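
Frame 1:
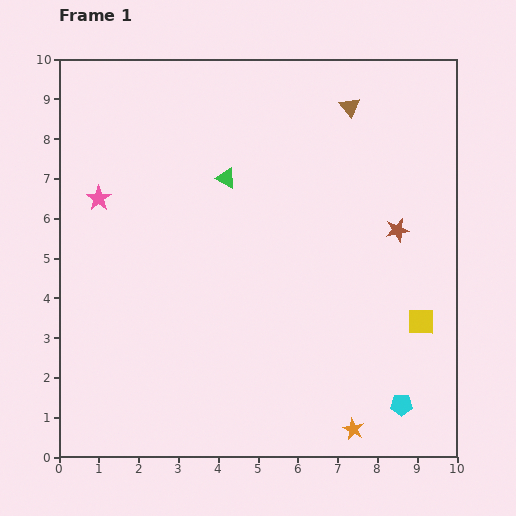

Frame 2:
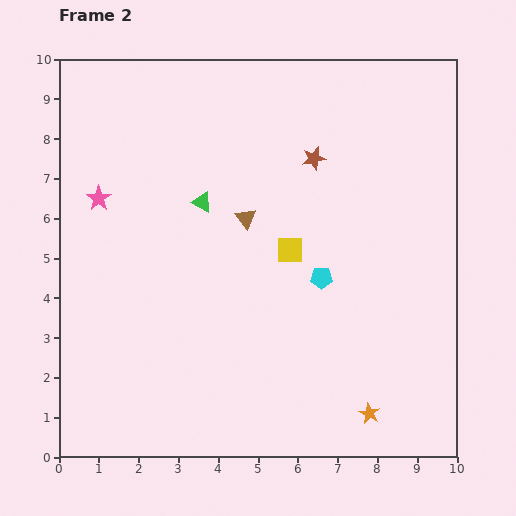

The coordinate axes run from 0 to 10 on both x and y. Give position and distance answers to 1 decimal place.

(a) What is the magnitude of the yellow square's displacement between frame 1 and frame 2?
3.8

The yellow square moved from (9.1, 3.4) to (5.8, 5.2), a distance of √(3.3² + 1.8²) ≈ 3.8.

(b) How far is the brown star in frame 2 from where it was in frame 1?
2.8

The brown star moved from (8.5, 5.7) to (6.4, 7.5), a distance of √(2.1² + 1.8²) ≈ 2.8.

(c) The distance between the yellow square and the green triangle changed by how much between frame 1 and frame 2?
-3.6

Distance in frame 1: 6.1. Distance in frame 2: 2.5.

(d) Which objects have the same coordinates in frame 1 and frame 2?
the pink star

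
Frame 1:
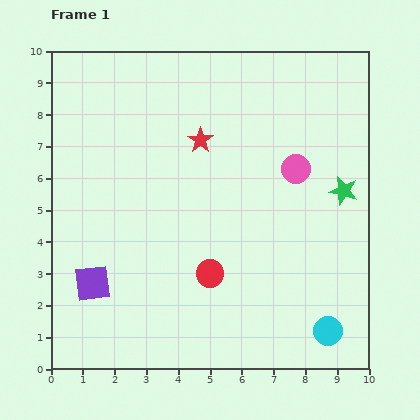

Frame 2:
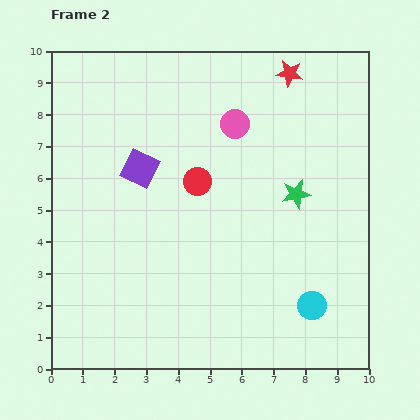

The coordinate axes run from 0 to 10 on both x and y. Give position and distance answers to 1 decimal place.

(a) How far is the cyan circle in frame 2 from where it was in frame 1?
0.9

The cyan circle moved from (8.7, 1.2) to (8.2, 2.0), a distance of √(0.5² + 0.8²) ≈ 0.9.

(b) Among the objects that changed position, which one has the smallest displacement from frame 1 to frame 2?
the cyan circle

(moved 0.9)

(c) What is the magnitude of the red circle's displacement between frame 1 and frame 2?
2.9

The red circle moved from (5.0, 3.0) to (4.6, 5.9), a distance of √(0.4² + 2.9²) ≈ 2.9.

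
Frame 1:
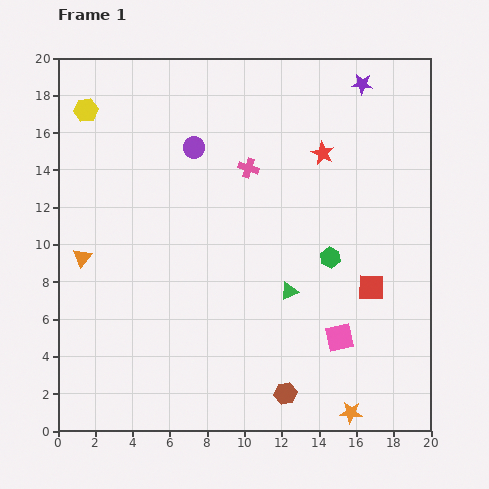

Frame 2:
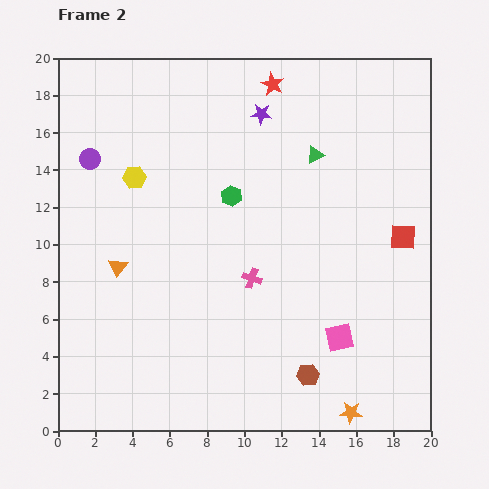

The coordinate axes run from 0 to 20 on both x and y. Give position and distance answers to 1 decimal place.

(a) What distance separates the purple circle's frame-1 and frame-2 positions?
5.6

The purple circle moved from (7.3, 15.2) to (1.7, 14.6), a distance of √(5.6² + 0.6²) ≈ 5.6.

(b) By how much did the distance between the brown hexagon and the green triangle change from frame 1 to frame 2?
+6.3

Distance in frame 1: 5.5. Distance in frame 2: 11.8.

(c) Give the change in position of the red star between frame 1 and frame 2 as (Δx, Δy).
(-2.7, 3.7)

The red star was at (14.2, 14.9) in frame 1 and (11.5, 18.6) in frame 2.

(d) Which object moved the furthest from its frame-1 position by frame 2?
the green triangle

(moved 7.4; next 6.2)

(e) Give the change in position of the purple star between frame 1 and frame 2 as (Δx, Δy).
(-5.4, -1.6)

The purple star was at (16.3, 18.6) in frame 1 and (10.9, 17.0) in frame 2.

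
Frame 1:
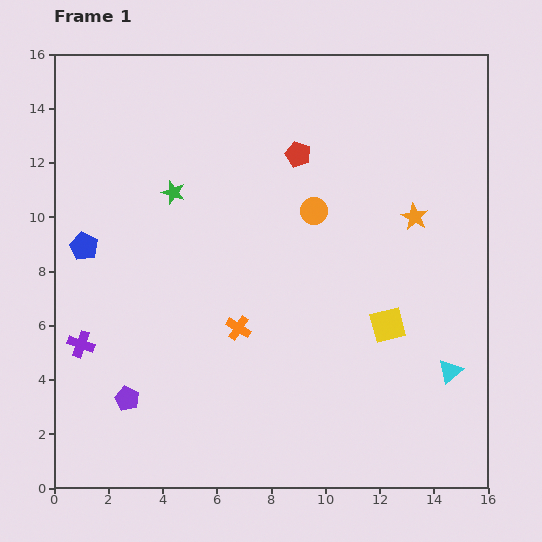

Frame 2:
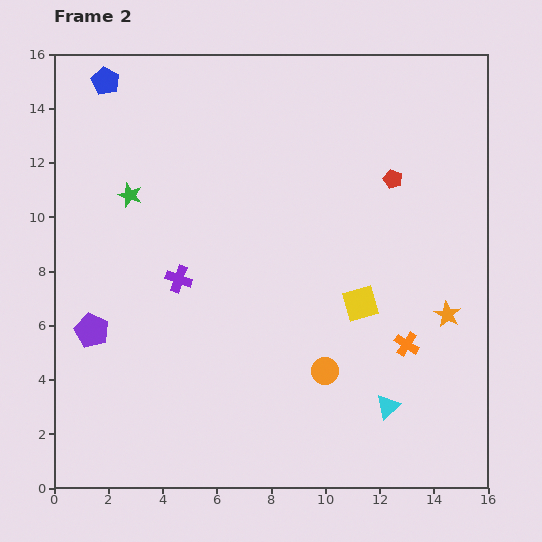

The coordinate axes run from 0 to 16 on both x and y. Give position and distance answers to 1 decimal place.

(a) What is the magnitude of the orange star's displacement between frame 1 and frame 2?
3.8

The orange star moved from (13.3, 10.0) to (14.5, 6.4), a distance of √(1.2² + 3.6²) ≈ 3.8.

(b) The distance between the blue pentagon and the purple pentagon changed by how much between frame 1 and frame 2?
+3.4

Distance in frame 1: 5.8. Distance in frame 2: 9.2.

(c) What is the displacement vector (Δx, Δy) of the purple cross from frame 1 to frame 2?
(3.6, 2.4)

The purple cross was at (1.0, 5.3) in frame 1 and (4.6, 7.7) in frame 2.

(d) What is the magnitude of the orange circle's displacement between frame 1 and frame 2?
5.9

The orange circle moved from (9.6, 10.2) to (10.0, 4.3), a distance of √(0.4² + 5.9²) ≈ 5.9.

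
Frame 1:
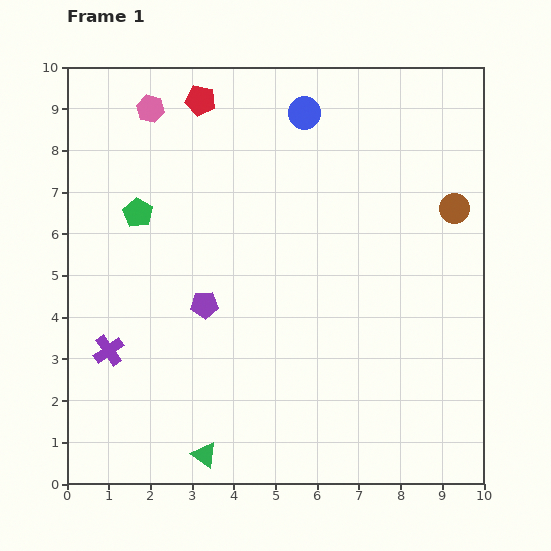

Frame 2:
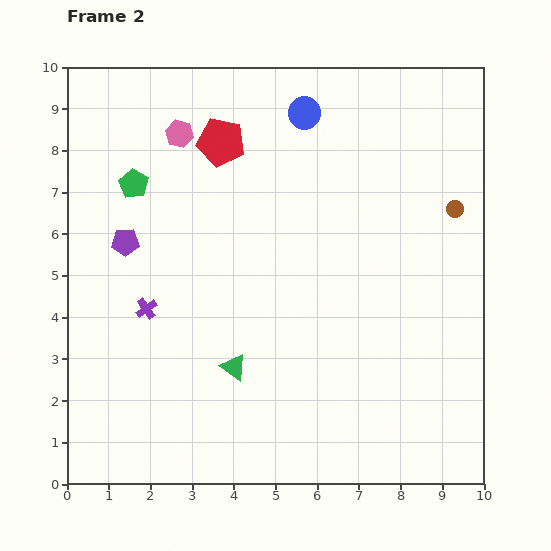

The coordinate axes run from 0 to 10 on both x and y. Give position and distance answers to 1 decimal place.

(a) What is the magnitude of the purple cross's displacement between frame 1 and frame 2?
1.3

The purple cross moved from (1.0, 3.2) to (1.9, 4.2), a distance of √(0.9² + 1.0²) ≈ 1.3.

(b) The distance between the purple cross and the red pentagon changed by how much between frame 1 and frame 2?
-2.0

Distance in frame 1: 6.4. Distance in frame 2: 4.4.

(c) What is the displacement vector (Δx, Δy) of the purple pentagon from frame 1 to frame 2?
(-1.9, 1.5)

The purple pentagon was at (3.3, 4.3) in frame 1 and (1.4, 5.8) in frame 2.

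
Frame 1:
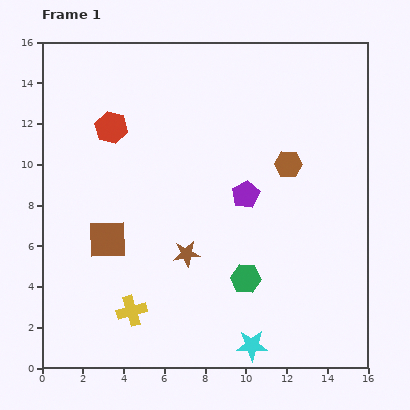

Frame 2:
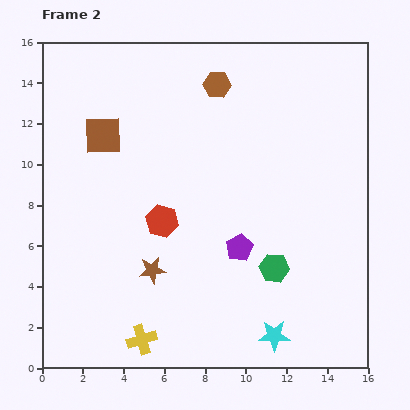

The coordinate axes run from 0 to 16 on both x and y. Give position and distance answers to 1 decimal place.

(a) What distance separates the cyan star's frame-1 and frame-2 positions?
1.2

The cyan star moved from (10.3, 1.1) to (11.4, 1.6), a distance of √(1.1² + 0.5²) ≈ 1.2.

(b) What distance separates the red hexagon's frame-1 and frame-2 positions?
5.2

The red hexagon moved from (3.4, 11.8) to (5.9, 7.2), a distance of √(2.5² + 4.6²) ≈ 5.2.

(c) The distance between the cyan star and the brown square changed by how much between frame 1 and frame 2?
+4.1

Distance in frame 1: 8.8. Distance in frame 2: 12.9.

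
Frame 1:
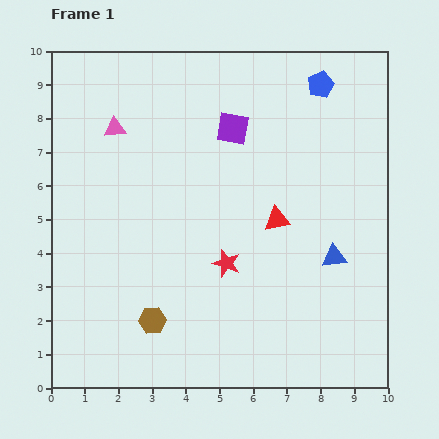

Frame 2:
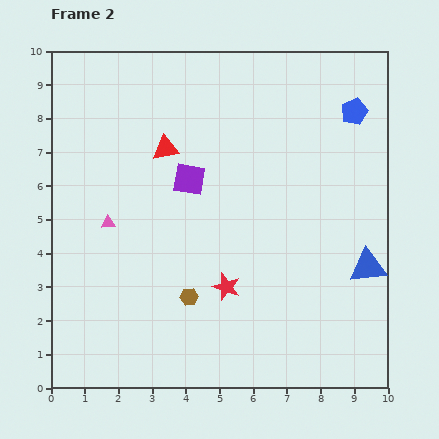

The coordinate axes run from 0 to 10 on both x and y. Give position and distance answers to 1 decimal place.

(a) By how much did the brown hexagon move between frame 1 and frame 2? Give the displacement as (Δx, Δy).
(1.1, 0.7)

The brown hexagon was at (3.0, 2.0) in frame 1 and (4.1, 2.7) in frame 2.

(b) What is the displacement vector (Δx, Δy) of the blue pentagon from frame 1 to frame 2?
(1.0, -0.8)

The blue pentagon was at (8.0, 9.0) in frame 1 and (9.0, 8.2) in frame 2.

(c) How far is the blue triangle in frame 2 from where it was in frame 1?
1.0

The blue triangle moved from (8.4, 3.9) to (9.4, 3.6), a distance of √(1.0² + 0.3²) ≈ 1.0.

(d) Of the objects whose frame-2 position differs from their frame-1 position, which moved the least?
the red star

(moved 0.7)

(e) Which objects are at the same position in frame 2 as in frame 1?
none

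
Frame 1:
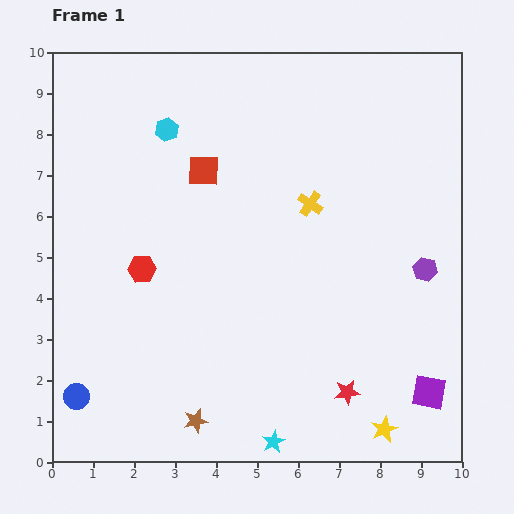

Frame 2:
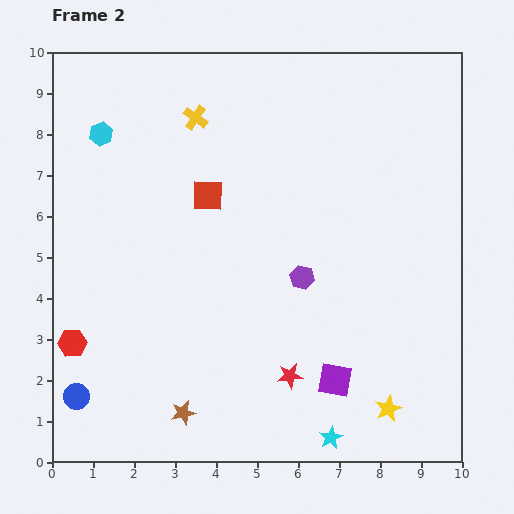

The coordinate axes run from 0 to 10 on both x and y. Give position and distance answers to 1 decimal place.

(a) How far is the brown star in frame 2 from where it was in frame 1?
0.4

The brown star moved from (3.5, 1.0) to (3.2, 1.2), a distance of √(0.3² + 0.2²) ≈ 0.4.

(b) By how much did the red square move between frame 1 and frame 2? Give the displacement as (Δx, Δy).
(0.1, -0.6)

The red square was at (3.7, 7.1) in frame 1 and (3.8, 6.5) in frame 2.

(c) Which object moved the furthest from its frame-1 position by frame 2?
the yellow cross

(moved 3.5; next 3.0)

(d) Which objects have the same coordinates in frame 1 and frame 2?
the blue circle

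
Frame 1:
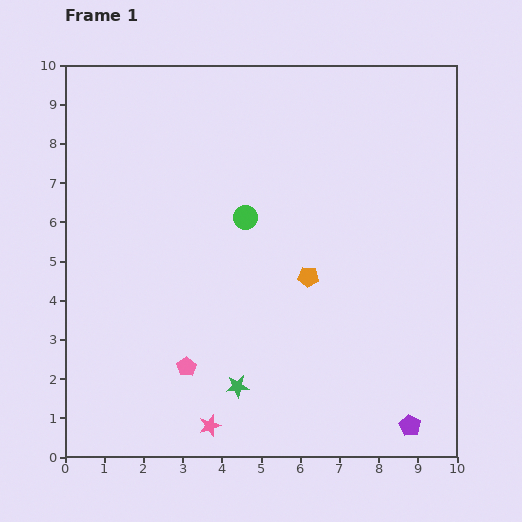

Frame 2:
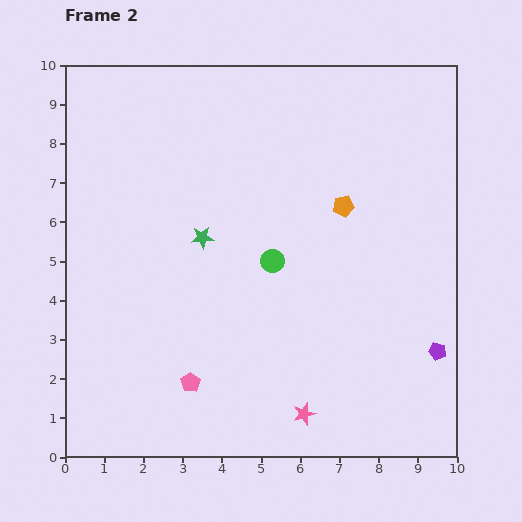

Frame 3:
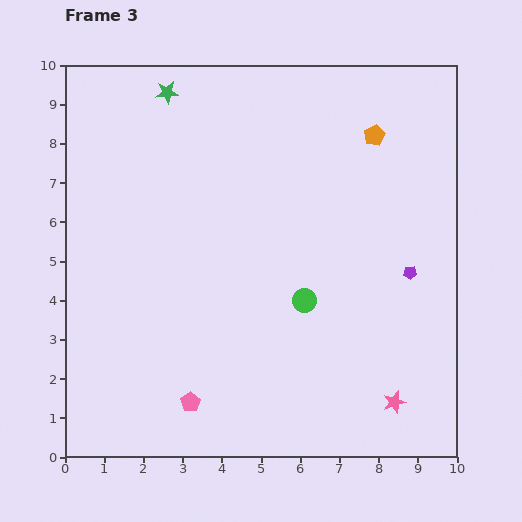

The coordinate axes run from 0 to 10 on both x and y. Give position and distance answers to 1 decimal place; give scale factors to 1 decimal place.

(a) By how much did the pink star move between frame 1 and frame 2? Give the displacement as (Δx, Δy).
(2.4, 0.3)

The pink star was at (3.7, 0.8) in frame 1 and (6.1, 1.1) in frame 2.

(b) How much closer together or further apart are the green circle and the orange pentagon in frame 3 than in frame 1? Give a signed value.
+2.4

Distance in frame 1: 2.2. Distance in frame 3: 4.6.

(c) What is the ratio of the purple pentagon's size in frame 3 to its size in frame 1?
0.6×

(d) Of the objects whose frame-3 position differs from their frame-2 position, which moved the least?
the pink pentagon

(moved 0.5)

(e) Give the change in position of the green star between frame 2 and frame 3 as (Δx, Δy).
(-0.9, 3.7)

The green star was at (3.5, 5.6) in frame 2 and (2.6, 9.3) in frame 3.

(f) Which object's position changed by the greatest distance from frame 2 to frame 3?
the green star

(moved 3.8; next 2.3)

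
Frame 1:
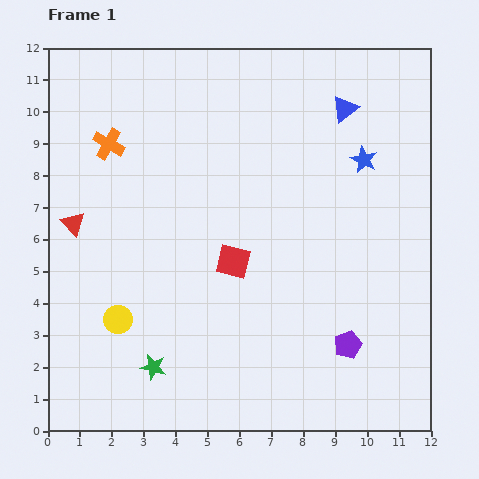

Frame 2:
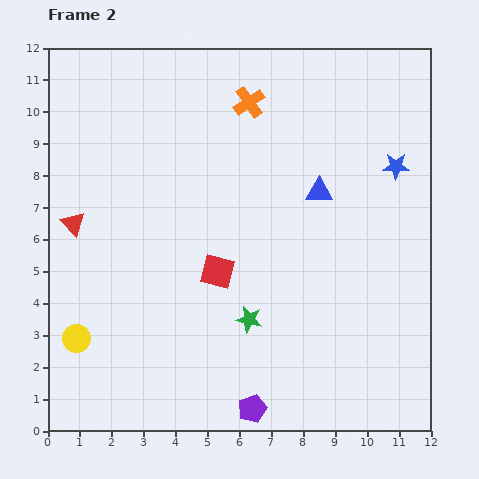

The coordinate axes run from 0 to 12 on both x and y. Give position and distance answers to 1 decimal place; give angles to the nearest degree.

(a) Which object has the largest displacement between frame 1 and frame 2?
the orange cross

(moved 4.6; next 3.6)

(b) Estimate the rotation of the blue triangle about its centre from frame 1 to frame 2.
40° clockwise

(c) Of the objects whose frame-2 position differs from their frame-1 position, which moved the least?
the red square

(moved 0.6)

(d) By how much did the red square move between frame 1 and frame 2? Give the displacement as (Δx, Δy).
(-0.5, -0.3)

The red square was at (5.8, 5.3) in frame 1 and (5.3, 5.0) in frame 2.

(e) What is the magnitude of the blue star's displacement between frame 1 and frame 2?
1.0

The blue star moved from (9.9, 8.5) to (10.9, 8.3), a distance of √(1.0² + 0.2²) ≈ 1.0.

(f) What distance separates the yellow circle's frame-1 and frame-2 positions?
1.4

The yellow circle moved from (2.2, 3.5) to (0.9, 2.9), a distance of √(1.3² + 0.6²) ≈ 1.4.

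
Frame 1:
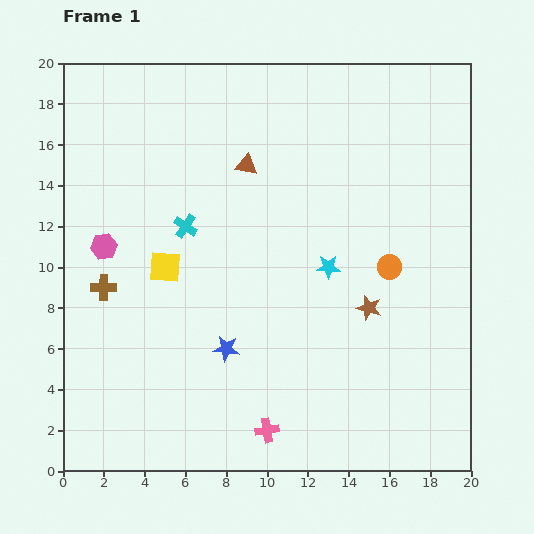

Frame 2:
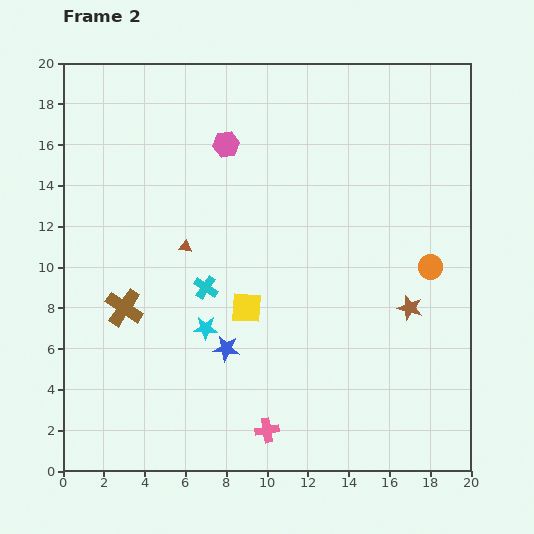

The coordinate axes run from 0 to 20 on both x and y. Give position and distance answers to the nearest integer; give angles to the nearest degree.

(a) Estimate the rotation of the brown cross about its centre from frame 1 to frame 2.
33° clockwise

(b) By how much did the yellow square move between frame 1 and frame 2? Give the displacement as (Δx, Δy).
(4, -2)

The yellow square was at (5, 10) in frame 1 and (9, 8) in frame 2.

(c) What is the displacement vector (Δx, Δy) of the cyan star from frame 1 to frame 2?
(-6, -3)

The cyan star was at (13, 10) in frame 1 and (7, 7) in frame 2.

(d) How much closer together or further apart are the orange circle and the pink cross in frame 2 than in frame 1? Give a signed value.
+1

Distance in frame 1: 10. Distance in frame 2: 11.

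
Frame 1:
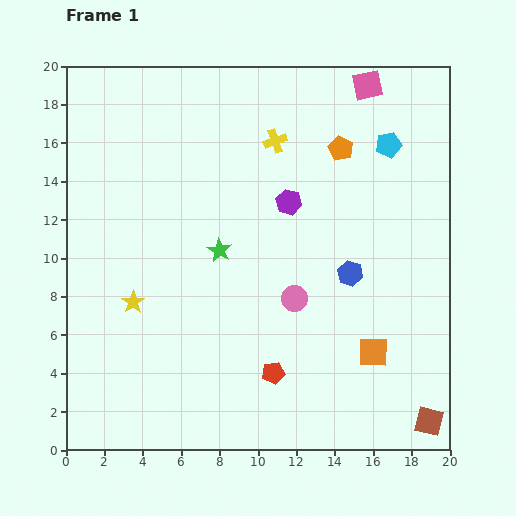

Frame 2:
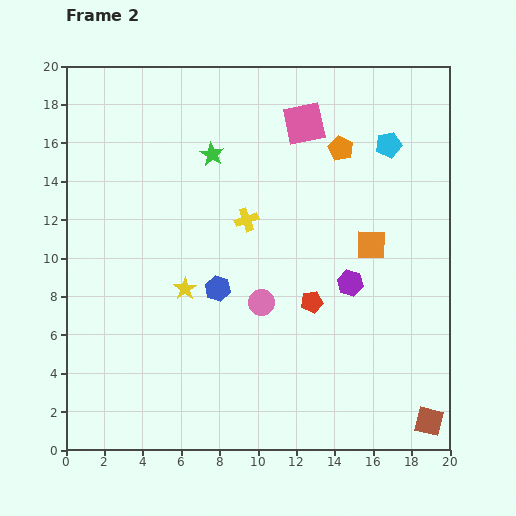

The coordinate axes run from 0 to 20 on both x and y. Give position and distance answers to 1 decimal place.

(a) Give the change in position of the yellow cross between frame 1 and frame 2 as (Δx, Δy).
(-1.5, -4.1)

The yellow cross was at (10.9, 16.1) in frame 1 and (9.4, 12.0) in frame 2.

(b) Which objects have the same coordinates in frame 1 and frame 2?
the cyan pentagon, the orange pentagon, the brown square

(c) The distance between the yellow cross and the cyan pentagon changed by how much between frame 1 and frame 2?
+2.5

Distance in frame 1: 5.9. Distance in frame 2: 8.4.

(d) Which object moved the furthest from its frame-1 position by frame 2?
the blue hexagon

(moved 6.9; next 5.6)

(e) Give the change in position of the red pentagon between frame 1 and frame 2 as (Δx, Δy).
(2.0, 3.7)

The red pentagon was at (10.8, 4.0) in frame 1 and (12.8, 7.7) in frame 2.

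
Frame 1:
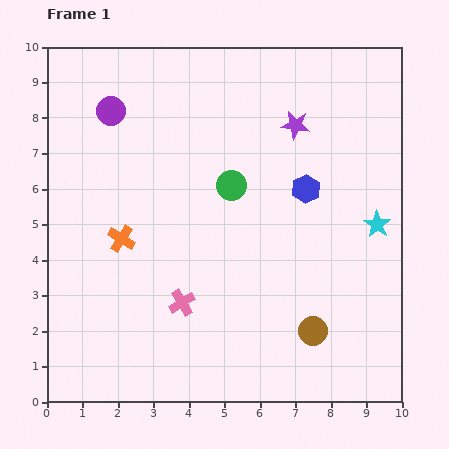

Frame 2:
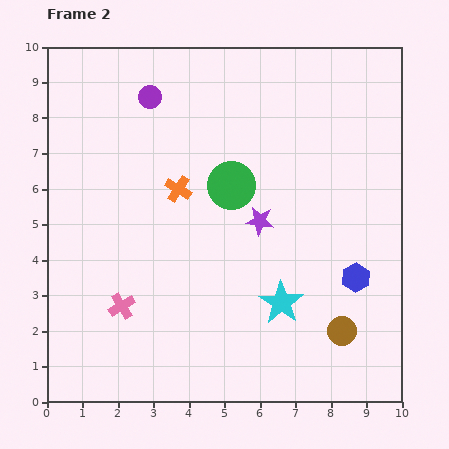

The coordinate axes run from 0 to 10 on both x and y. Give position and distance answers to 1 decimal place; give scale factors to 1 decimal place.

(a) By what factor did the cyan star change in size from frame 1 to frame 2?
1.6×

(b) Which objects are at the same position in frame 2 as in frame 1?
the green circle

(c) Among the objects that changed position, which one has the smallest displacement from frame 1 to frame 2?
the brown circle

(moved 0.8)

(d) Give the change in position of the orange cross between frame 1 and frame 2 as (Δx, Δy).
(1.6, 1.4)

The orange cross was at (2.1, 4.6) in frame 1 and (3.7, 6.0) in frame 2.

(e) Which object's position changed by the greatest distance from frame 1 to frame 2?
the cyan star

(moved 3.5; next 2.9)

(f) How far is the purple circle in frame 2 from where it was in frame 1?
1.2

The purple circle moved from (1.8, 8.2) to (2.9, 8.6), a distance of √(1.1² + 0.4²) ≈ 1.2.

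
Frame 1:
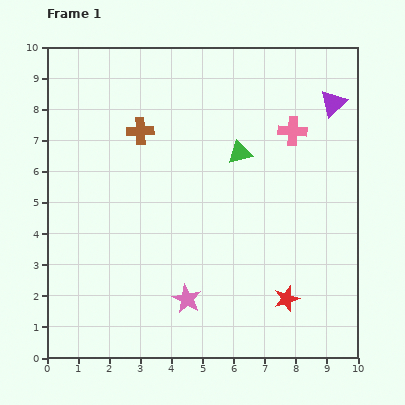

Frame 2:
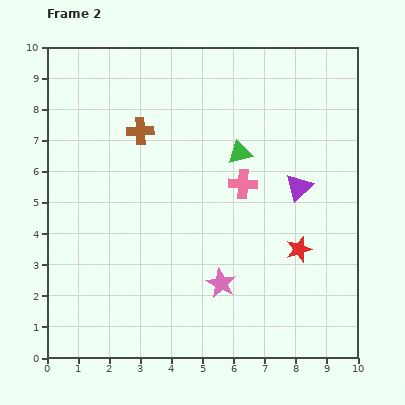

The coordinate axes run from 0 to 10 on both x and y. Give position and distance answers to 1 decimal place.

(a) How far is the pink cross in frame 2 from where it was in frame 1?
2.3

The pink cross moved from (7.9, 7.3) to (6.3, 5.6), a distance of √(1.6² + 1.7²) ≈ 2.3.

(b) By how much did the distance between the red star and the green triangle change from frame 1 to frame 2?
-1.3

Distance in frame 1: 4.9. Distance in frame 2: 3.6.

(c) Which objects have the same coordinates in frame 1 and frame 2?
the brown cross, the green triangle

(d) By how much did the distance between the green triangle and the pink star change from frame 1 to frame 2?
-0.8

Distance in frame 1: 5.0. Distance in frame 2: 4.2.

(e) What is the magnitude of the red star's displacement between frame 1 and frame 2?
1.6

The red star moved from (7.7, 1.9) to (8.1, 3.5), a distance of √(0.4² + 1.6²) ≈ 1.6.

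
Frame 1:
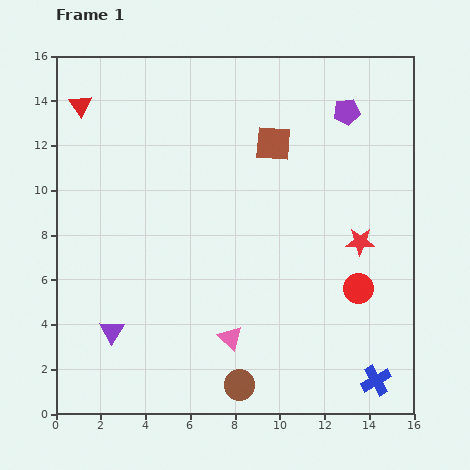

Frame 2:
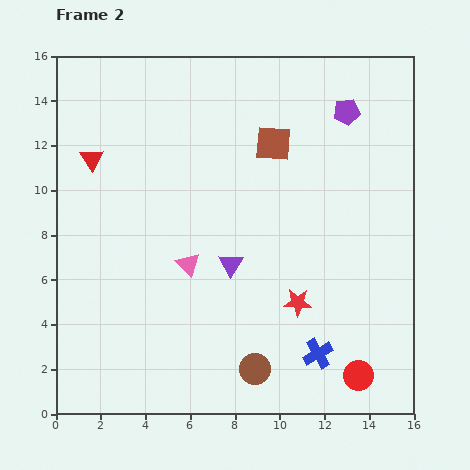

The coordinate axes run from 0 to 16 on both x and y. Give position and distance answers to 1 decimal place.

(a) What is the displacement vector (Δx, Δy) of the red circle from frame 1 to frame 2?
(0.0, -3.9)

The red circle was at (13.5, 5.6) in frame 1 and (13.5, 1.7) in frame 2.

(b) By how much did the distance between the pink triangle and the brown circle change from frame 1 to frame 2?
+3.5

Distance in frame 1: 2.1. Distance in frame 2: 5.6.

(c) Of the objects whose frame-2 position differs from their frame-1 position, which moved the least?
the brown circle

(moved 1.0)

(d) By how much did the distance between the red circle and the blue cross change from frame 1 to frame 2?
-2.1

Distance in frame 1: 4.2. Distance in frame 2: 2.1.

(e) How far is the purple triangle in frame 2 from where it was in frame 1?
6.1

The purple triangle moved from (2.5, 3.7) to (7.8, 6.7), a distance of √(5.3² + 3.0²) ≈ 6.1.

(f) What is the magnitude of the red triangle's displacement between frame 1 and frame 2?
2.5

The red triangle moved from (1.1, 13.8) to (1.6, 11.4), a distance of √(0.5² + 2.4²) ≈ 2.5.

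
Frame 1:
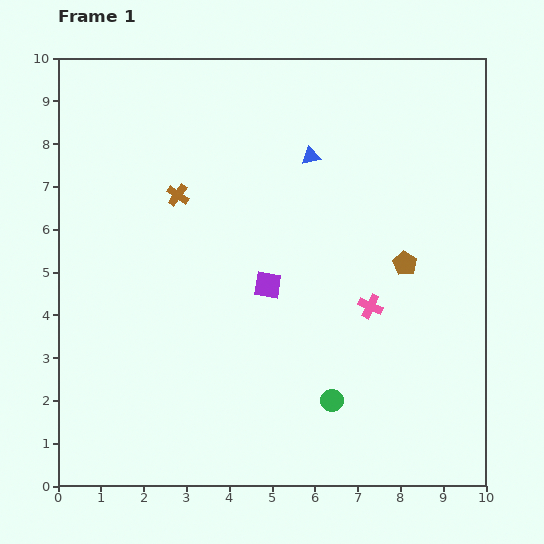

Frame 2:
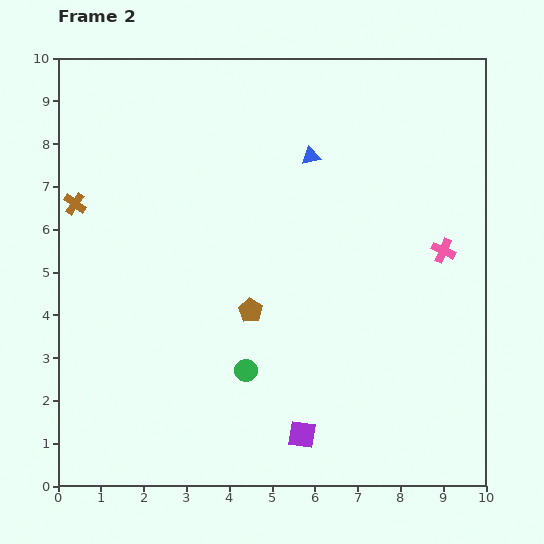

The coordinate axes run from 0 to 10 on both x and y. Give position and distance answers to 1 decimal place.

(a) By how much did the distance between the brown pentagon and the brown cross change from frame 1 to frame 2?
-0.7

Distance in frame 1: 5.5. Distance in frame 2: 4.8.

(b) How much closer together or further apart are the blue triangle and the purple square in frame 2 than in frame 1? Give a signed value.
+3.3

Distance in frame 1: 3.2. Distance in frame 2: 6.5.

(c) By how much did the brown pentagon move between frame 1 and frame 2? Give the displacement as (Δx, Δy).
(-3.6, -1.1)

The brown pentagon was at (8.1, 5.2) in frame 1 and (4.5, 4.1) in frame 2.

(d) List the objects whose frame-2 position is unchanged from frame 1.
the blue triangle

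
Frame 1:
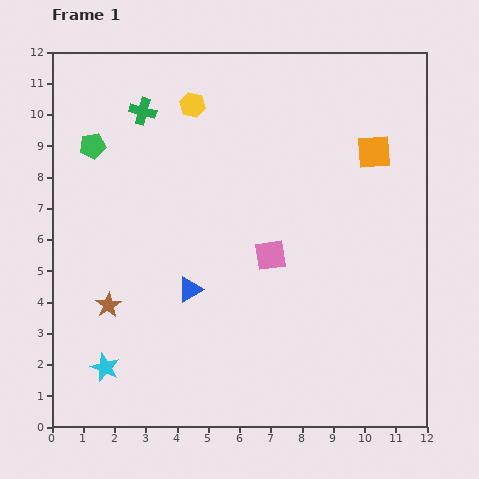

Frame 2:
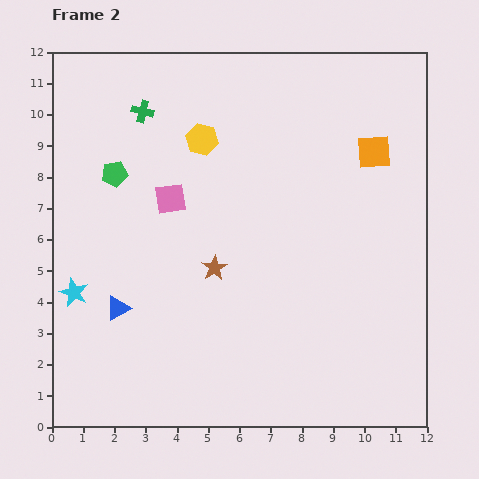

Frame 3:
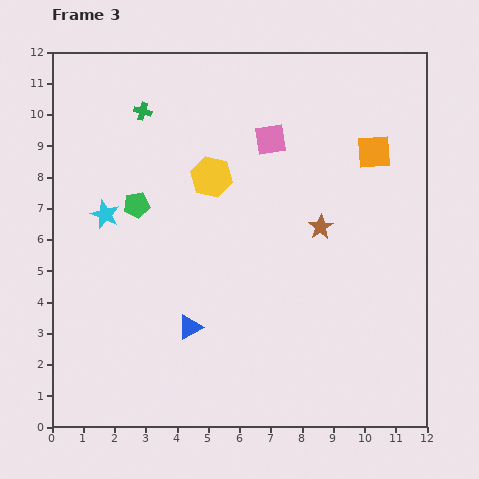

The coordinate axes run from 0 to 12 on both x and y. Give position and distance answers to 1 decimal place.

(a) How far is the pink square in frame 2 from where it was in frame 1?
3.7

The pink square moved from (7.0, 5.5) to (3.8, 7.3), a distance of √(3.2² + 1.8²) ≈ 3.7.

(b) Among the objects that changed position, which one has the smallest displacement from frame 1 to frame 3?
the blue triangle

(moved 1.2)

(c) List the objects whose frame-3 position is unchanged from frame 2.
the green cross, the orange square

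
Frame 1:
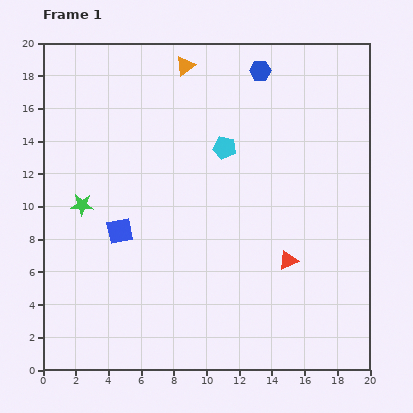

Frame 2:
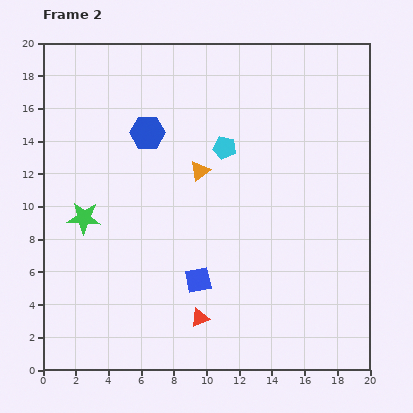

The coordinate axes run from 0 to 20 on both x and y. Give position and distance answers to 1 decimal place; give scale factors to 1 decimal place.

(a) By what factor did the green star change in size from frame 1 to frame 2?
1.5×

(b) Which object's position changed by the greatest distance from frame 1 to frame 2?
the blue hexagon

(moved 7.9; next 6.5)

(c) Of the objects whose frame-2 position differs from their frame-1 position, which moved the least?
the green star

(moved 0.8)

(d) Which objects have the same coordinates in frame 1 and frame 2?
the cyan pentagon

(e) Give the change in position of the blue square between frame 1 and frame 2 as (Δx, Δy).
(4.8, -3.0)

The blue square was at (4.7, 8.5) in frame 1 and (9.5, 5.5) in frame 2.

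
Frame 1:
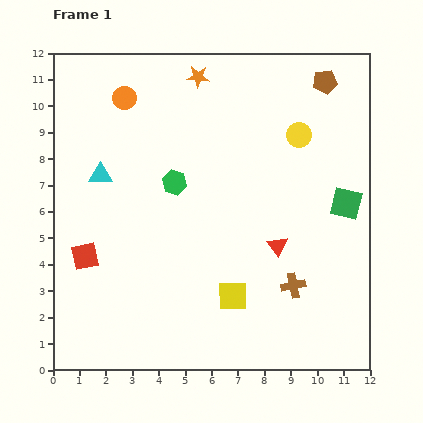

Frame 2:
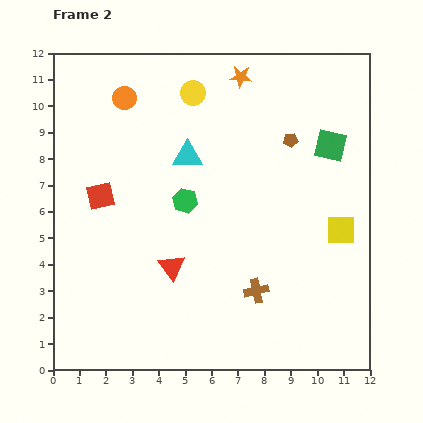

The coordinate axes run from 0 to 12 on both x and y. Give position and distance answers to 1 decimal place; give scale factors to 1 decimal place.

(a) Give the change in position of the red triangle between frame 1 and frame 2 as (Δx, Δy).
(-4.0, -0.8)

The red triangle was at (8.5, 4.7) in frame 1 and (4.5, 3.9) in frame 2.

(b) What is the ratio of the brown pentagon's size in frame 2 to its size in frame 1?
0.6×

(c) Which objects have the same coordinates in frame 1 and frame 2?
the orange circle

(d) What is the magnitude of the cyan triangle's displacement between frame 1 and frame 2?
3.4

The cyan triangle moved from (1.8, 7.4) to (5.1, 8.1), a distance of √(3.3² + 0.7²) ≈ 3.4.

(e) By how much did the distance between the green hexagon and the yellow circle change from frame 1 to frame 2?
-0.9

Distance in frame 1: 5.0. Distance in frame 2: 4.1.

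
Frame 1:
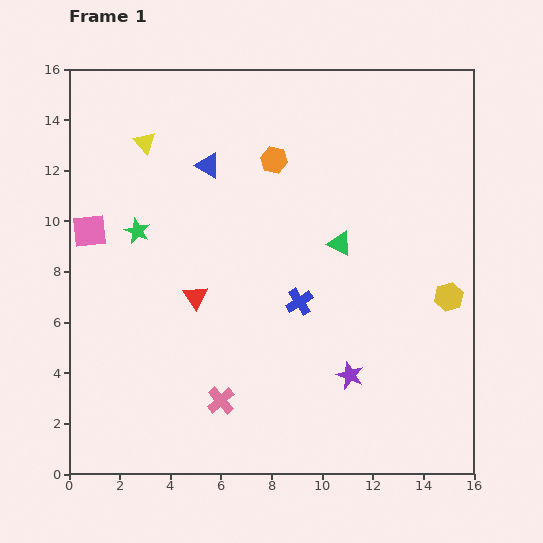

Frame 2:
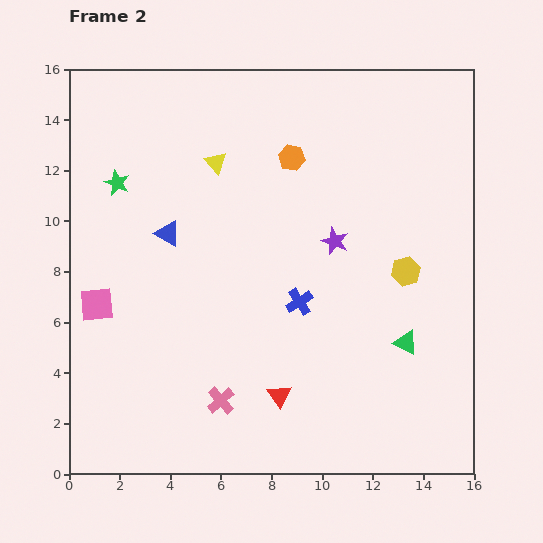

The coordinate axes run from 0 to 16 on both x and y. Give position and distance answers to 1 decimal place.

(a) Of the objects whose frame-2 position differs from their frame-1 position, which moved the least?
the orange hexagon

(moved 0.7)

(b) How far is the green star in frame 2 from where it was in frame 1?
2.1

The green star moved from (2.7, 9.6) to (1.9, 11.5), a distance of √(0.8² + 1.9²) ≈ 2.1.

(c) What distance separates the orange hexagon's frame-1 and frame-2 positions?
0.7

The orange hexagon moved from (8.1, 12.4) to (8.8, 12.5), a distance of √(0.7² + 0.1²) ≈ 0.7.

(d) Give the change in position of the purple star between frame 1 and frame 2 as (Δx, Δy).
(-0.6, 5.3)

The purple star was at (11.1, 3.9) in frame 1 and (10.5, 9.2) in frame 2.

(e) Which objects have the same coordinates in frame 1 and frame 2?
the pink cross, the blue cross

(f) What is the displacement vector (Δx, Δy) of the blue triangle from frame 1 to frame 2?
(-1.6, -2.7)

The blue triangle was at (5.5, 12.2) in frame 1 and (3.9, 9.5) in frame 2.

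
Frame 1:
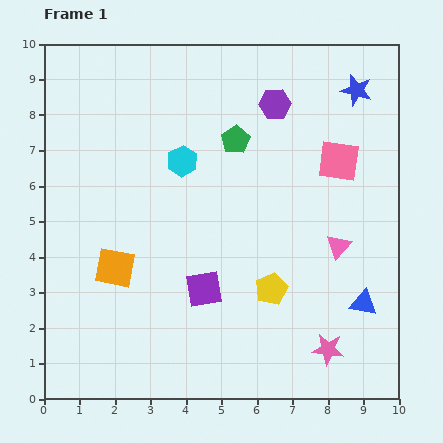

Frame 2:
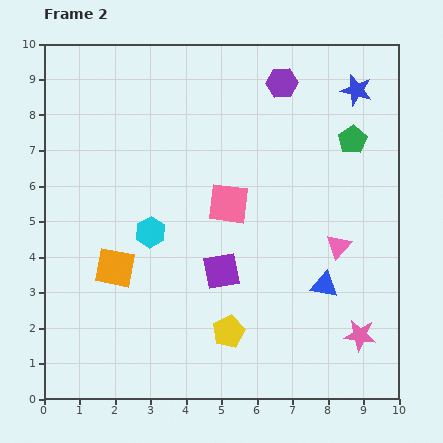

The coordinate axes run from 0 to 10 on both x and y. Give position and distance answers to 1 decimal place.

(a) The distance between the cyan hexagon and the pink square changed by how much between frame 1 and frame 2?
-2.1

Distance in frame 1: 4.4. Distance in frame 2: 2.3.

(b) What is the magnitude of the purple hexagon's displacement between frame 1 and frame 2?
0.6

The purple hexagon moved from (6.5, 8.3) to (6.7, 8.9), a distance of √(0.2² + 0.6²) ≈ 0.6.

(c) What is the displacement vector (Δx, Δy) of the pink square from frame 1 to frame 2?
(-3.1, -1.2)

The pink square was at (8.3, 6.7) in frame 1 and (5.2, 5.5) in frame 2.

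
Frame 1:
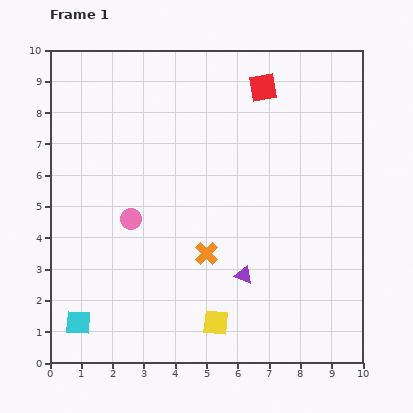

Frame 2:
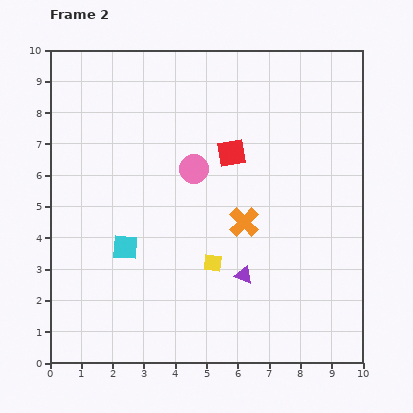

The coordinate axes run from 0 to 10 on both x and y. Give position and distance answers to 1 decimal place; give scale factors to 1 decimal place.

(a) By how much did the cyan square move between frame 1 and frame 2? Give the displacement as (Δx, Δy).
(1.5, 2.4)

The cyan square was at (0.9, 1.3) in frame 1 and (2.4, 3.7) in frame 2.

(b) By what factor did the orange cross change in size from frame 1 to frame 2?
1.3×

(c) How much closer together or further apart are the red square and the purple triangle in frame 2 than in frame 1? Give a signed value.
-2.1

Distance in frame 1: 6.0. Distance in frame 2: 3.9.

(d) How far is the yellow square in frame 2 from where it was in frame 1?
1.9

The yellow square moved from (5.3, 1.3) to (5.2, 3.2), a distance of √(0.1² + 1.9²) ≈ 1.9.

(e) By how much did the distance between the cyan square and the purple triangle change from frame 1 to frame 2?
-1.6

Distance in frame 1: 5.5. Distance in frame 2: 3.9.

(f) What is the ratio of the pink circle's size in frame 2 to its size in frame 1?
1.4×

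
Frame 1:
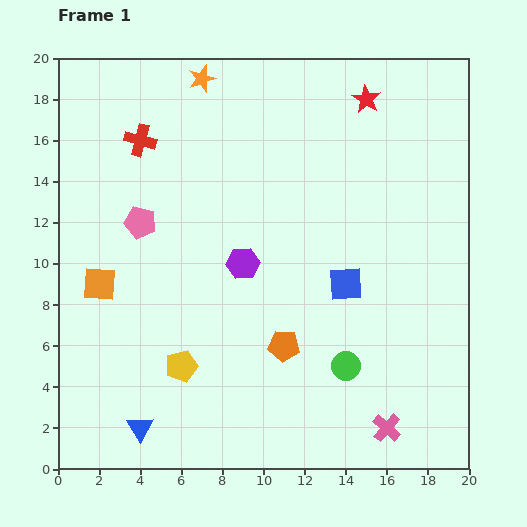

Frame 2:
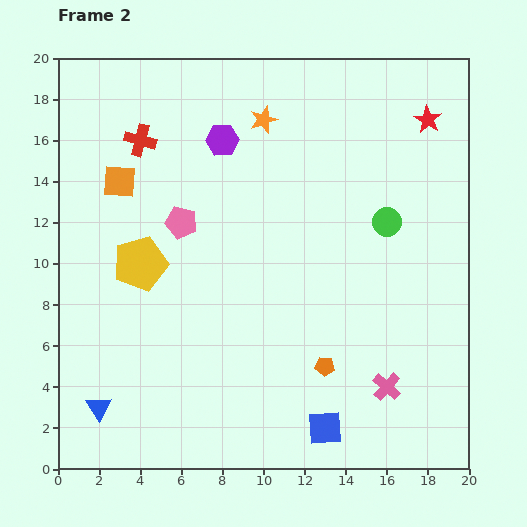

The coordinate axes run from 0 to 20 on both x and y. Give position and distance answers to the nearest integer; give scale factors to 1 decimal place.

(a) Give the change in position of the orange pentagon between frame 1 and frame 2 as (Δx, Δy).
(2, -1)

The orange pentagon was at (11, 6) in frame 1 and (13, 5) in frame 2.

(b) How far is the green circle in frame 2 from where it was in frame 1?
7

The green circle moved from (14, 5) to (16, 12), a distance of √(2² + 7²) ≈ 7.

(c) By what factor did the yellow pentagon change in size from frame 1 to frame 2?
1.7×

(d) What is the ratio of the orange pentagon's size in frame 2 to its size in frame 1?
0.6×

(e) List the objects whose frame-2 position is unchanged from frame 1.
the red cross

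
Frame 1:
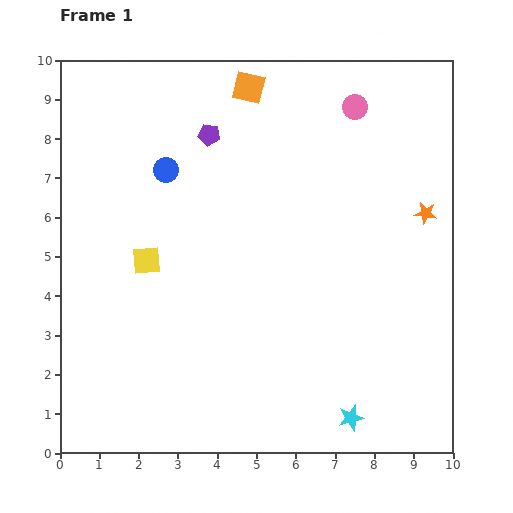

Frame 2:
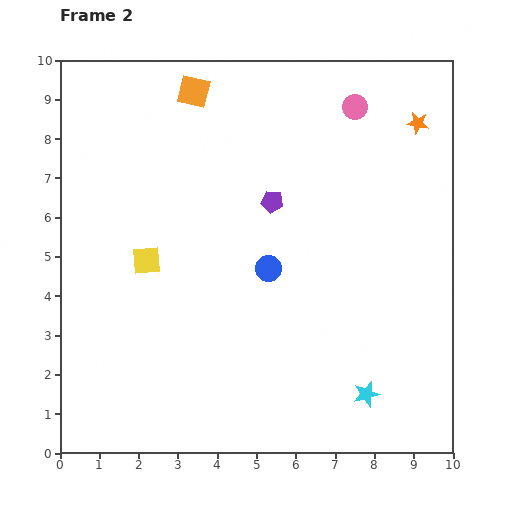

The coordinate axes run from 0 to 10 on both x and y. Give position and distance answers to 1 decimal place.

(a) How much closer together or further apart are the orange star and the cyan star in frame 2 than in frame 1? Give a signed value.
+1.5

Distance in frame 1: 5.5. Distance in frame 2: 7.0.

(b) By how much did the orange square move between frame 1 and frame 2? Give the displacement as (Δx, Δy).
(-1.4, -0.1)

The orange square was at (4.8, 9.3) in frame 1 and (3.4, 9.2) in frame 2.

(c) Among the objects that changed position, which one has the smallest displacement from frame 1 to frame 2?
the cyan star

(moved 0.7)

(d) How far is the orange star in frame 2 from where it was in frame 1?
2.3

The orange star moved from (9.3, 6.1) to (9.1, 8.4), a distance of √(0.2² + 2.3²) ≈ 2.3.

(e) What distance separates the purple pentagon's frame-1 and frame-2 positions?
2.3

The purple pentagon moved from (3.8, 8.1) to (5.4, 6.4), a distance of √(1.6² + 1.7²) ≈ 2.3.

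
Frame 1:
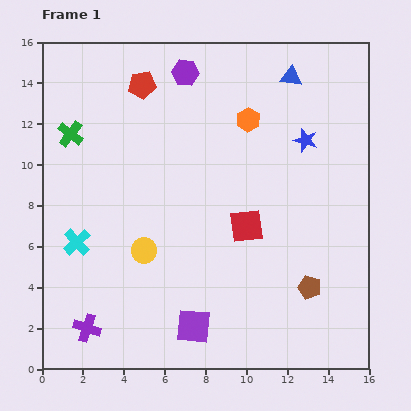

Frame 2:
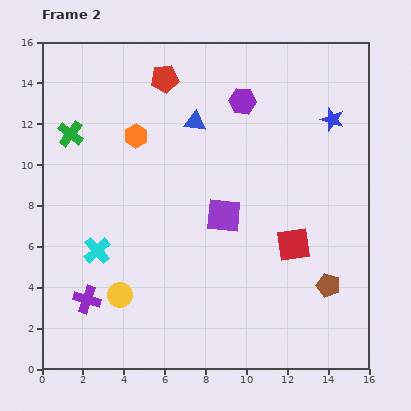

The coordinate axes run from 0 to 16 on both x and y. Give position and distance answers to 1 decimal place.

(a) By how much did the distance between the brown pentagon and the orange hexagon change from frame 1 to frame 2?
+3.2

Distance in frame 1: 8.7. Distance in frame 2: 11.9.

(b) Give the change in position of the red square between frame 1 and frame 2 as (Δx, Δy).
(2.3, -0.9)

The red square was at (10.0, 7.0) in frame 1 and (12.3, 6.1) in frame 2.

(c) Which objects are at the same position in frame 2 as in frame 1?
the green cross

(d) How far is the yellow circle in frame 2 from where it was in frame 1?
2.5

The yellow circle moved from (5.0, 5.8) to (3.8, 3.6), a distance of √(1.2² + 2.2²) ≈ 2.5.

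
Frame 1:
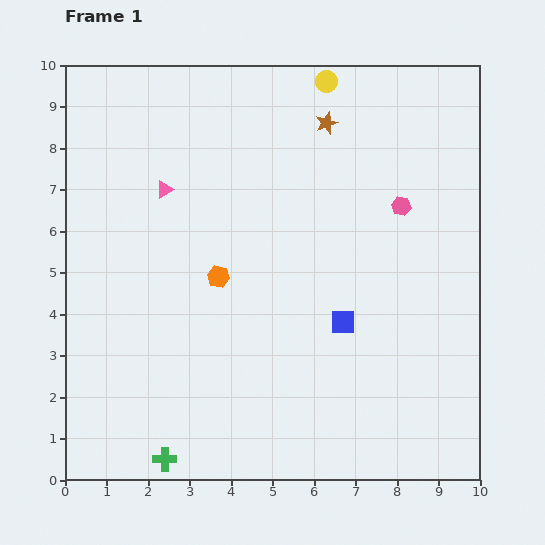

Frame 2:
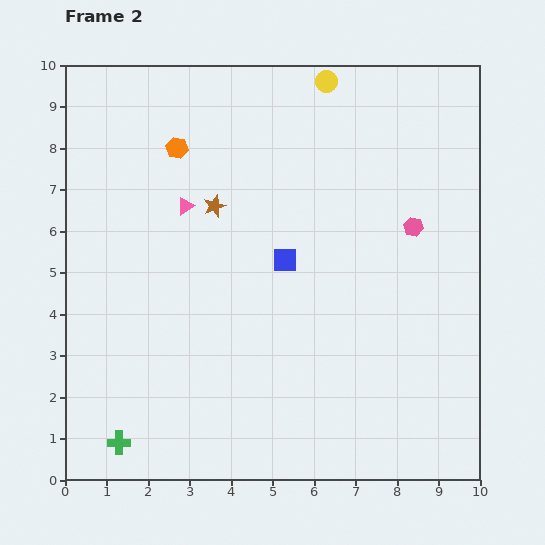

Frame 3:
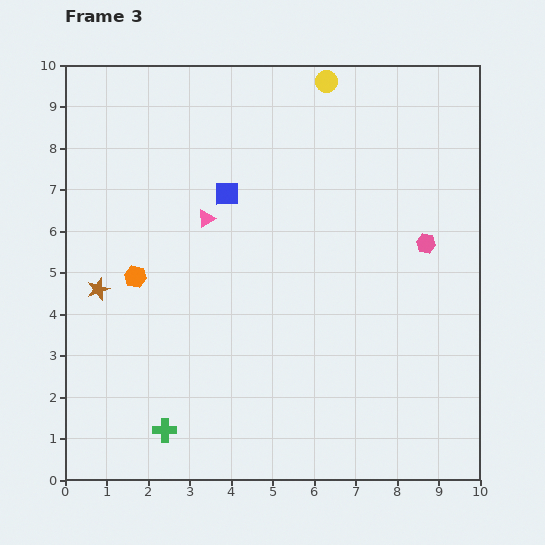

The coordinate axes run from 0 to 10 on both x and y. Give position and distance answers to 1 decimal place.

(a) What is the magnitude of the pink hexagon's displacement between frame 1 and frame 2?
0.6

The pink hexagon moved from (8.1, 6.6) to (8.4, 6.1), a distance of √(0.3² + 0.5²) ≈ 0.6.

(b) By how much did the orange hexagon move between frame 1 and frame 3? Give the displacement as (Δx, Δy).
(-2.0, 0.0)

The orange hexagon was at (3.7, 4.9) in frame 1 and (1.7, 4.9) in frame 3.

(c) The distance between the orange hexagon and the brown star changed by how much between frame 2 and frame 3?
-0.8

Distance in frame 2: 1.7. Distance in frame 3: 0.9.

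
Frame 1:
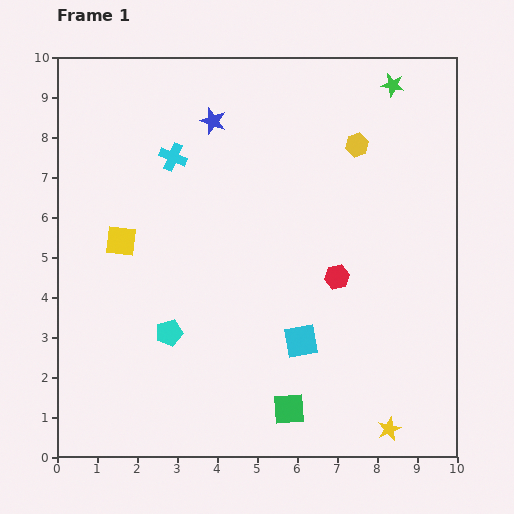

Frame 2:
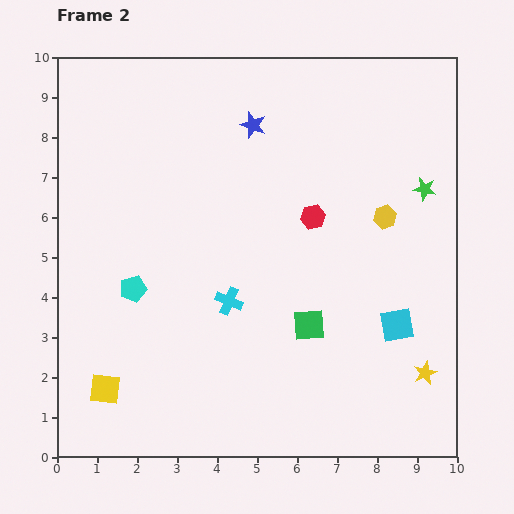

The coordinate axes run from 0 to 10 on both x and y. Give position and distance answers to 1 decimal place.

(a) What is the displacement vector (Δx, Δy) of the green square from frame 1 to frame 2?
(0.5, 2.1)

The green square was at (5.8, 1.2) in frame 1 and (6.3, 3.3) in frame 2.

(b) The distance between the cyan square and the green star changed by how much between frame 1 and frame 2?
-3.3

Distance in frame 1: 6.8. Distance in frame 2: 3.5.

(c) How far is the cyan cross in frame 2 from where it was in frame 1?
3.9

The cyan cross moved from (2.9, 7.5) to (4.3, 3.9), a distance of √(1.4² + 3.6²) ≈ 3.9.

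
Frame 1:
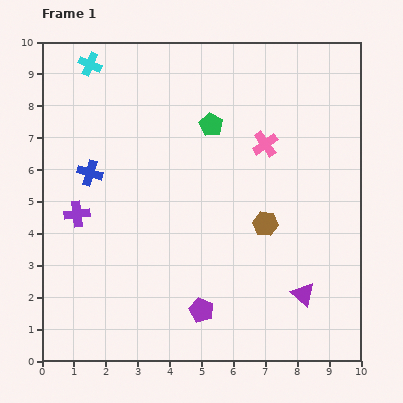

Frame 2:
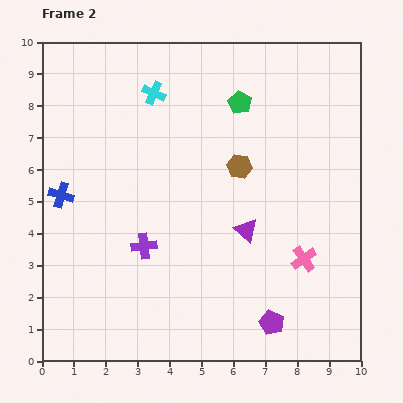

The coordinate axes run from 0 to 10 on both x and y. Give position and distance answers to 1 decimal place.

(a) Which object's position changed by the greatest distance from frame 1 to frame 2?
the pink cross

(moved 3.8; next 2.7)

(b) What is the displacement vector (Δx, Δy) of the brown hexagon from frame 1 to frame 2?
(-0.8, 1.8)

The brown hexagon was at (7.0, 4.3) in frame 1 and (6.2, 6.1) in frame 2.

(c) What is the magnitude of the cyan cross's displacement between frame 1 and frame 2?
2.2

The cyan cross moved from (1.5, 9.3) to (3.5, 8.4), a distance of √(2.0² + 0.9²) ≈ 2.2.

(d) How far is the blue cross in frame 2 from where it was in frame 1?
1.1

The blue cross moved from (1.5, 5.9) to (0.6, 5.2), a distance of √(0.9² + 0.7²) ≈ 1.1.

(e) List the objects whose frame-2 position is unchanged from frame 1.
none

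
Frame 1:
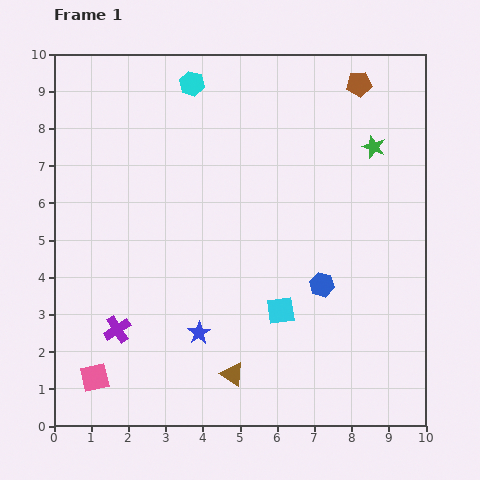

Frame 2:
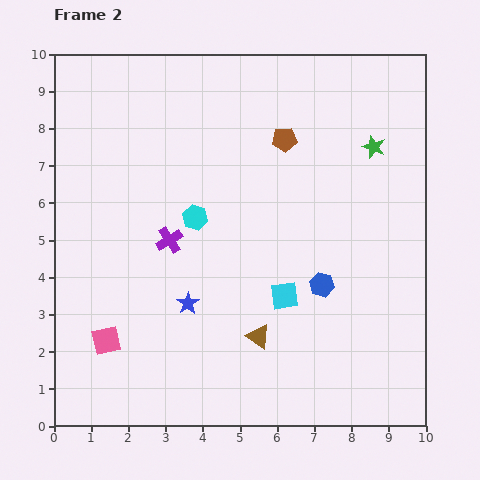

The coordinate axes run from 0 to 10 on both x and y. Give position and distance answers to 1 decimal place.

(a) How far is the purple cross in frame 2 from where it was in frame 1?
2.8

The purple cross moved from (1.7, 2.6) to (3.1, 5.0), a distance of √(1.4² + 2.4²) ≈ 2.8.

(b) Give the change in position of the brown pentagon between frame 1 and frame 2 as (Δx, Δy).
(-2.0, -1.5)

The brown pentagon was at (8.2, 9.2) in frame 1 and (6.2, 7.7) in frame 2.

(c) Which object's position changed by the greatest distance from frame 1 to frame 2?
the cyan hexagon

(moved 3.6; next 2.8)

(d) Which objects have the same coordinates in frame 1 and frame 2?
the blue hexagon, the green star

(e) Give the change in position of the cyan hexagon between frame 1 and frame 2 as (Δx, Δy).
(0.1, -3.6)

The cyan hexagon was at (3.7, 9.2) in frame 1 and (3.8, 5.6) in frame 2.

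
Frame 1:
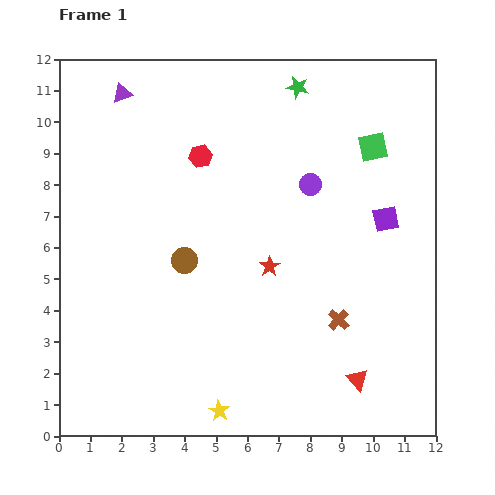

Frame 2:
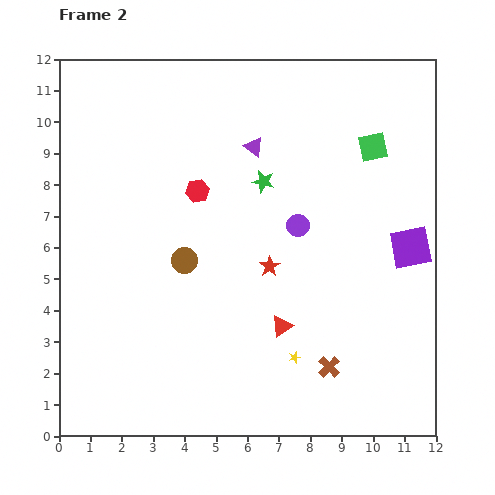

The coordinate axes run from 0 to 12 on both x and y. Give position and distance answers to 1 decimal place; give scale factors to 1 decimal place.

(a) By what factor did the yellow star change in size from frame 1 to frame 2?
0.6×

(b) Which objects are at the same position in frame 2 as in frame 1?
the green square, the brown circle, the red star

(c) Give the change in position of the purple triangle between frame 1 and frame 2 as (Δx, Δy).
(4.2, -1.7)

The purple triangle was at (2.0, 10.9) in frame 1 and (6.2, 9.2) in frame 2.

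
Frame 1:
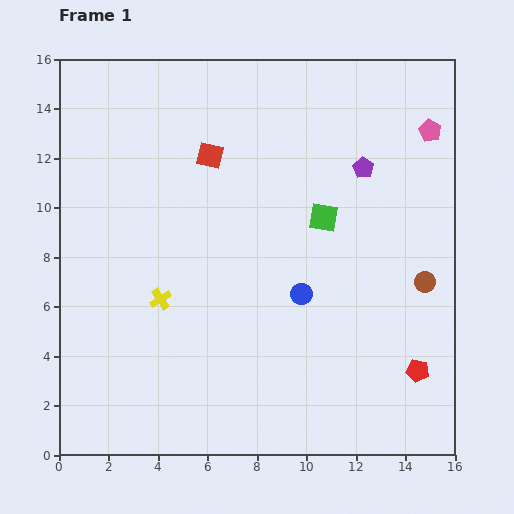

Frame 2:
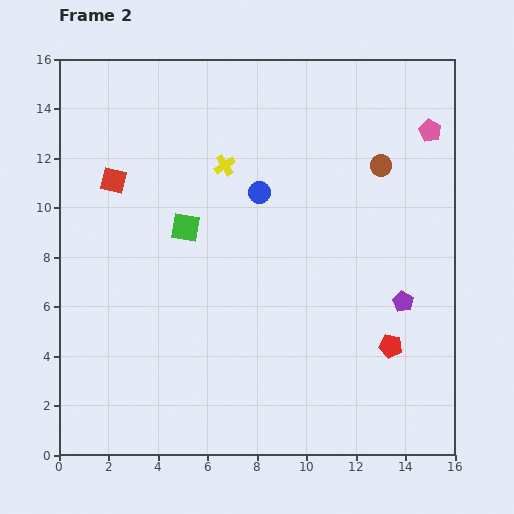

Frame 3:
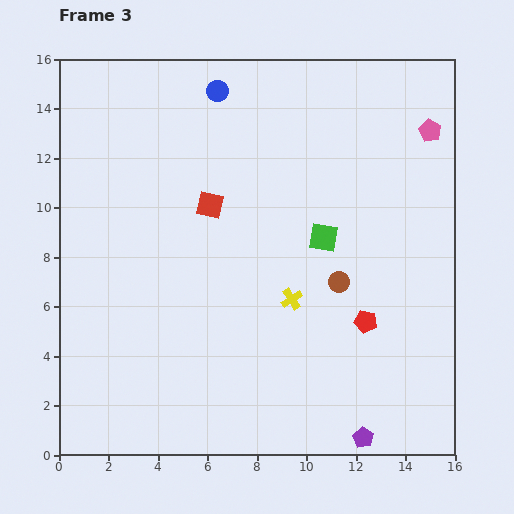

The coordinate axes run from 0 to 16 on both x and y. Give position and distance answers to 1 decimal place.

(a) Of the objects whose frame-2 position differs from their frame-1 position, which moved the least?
the red pentagon

(moved 1.5)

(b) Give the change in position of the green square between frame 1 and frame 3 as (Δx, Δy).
(0.0, -0.8)

The green square was at (10.7, 9.6) in frame 1 and (10.7, 8.8) in frame 3.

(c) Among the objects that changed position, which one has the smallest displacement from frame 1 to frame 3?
the green square

(moved 0.8)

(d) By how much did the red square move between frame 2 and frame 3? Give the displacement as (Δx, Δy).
(3.9, -1.0)

The red square was at (2.2, 11.1) in frame 2 and (6.1, 10.1) in frame 3.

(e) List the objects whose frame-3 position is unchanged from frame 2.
the pink pentagon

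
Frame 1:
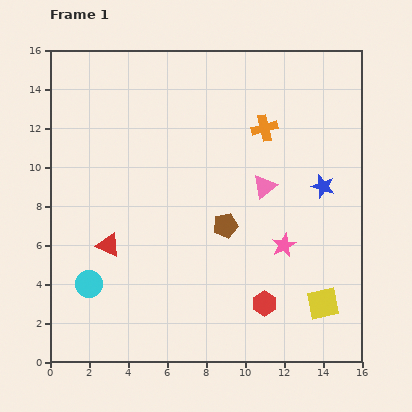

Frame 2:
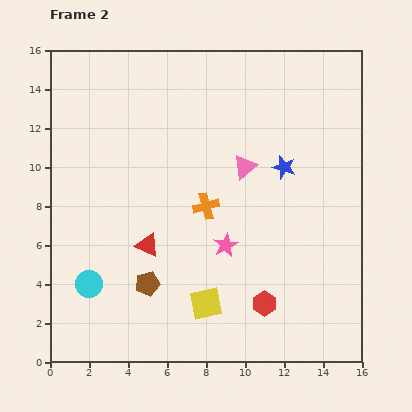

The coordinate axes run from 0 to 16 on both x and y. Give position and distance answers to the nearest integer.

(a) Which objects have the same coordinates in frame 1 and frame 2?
the cyan circle, the red hexagon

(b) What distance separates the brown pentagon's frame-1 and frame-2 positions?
5

The brown pentagon moved from (9, 7) to (5, 4), a distance of √(4² + 3²) ≈ 5.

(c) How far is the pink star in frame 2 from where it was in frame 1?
3

The pink star moved from (12, 6) to (9, 6), a distance of √(3² + 0²) ≈ 3.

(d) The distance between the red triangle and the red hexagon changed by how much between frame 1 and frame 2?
-2

Distance in frame 1: 9. Distance in frame 2: 7.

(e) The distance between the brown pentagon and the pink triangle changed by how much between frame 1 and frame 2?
+5

Distance in frame 1: 3. Distance in frame 2: 8.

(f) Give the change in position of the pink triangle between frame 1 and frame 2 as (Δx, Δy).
(-1, 1)

The pink triangle was at (11, 9) in frame 1 and (10, 10) in frame 2.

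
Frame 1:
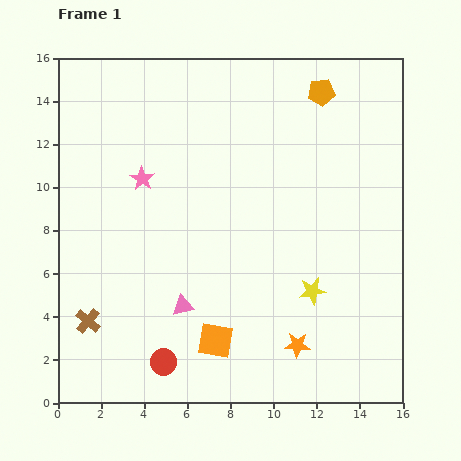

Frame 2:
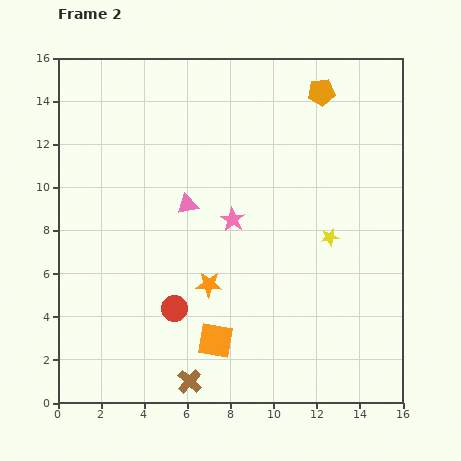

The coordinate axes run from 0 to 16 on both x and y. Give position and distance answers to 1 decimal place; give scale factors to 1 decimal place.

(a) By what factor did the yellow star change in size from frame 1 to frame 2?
0.7×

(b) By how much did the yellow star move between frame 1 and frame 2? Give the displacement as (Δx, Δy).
(0.8, 2.5)

The yellow star was at (11.8, 5.2) in frame 1 and (12.6, 7.7) in frame 2.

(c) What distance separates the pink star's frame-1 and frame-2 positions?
4.6

The pink star moved from (3.9, 10.4) to (8.1, 8.5), a distance of √(4.2² + 1.9²) ≈ 4.6.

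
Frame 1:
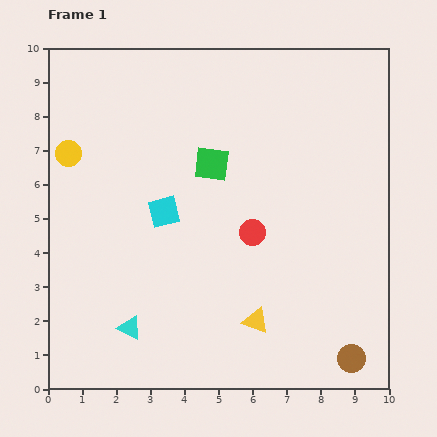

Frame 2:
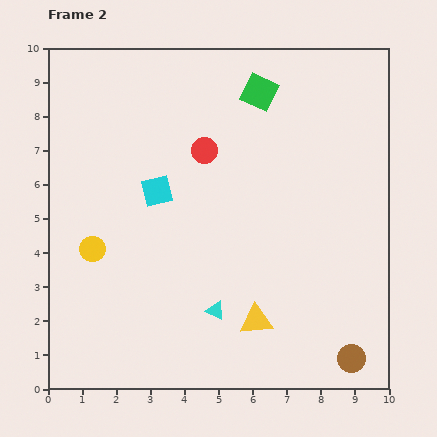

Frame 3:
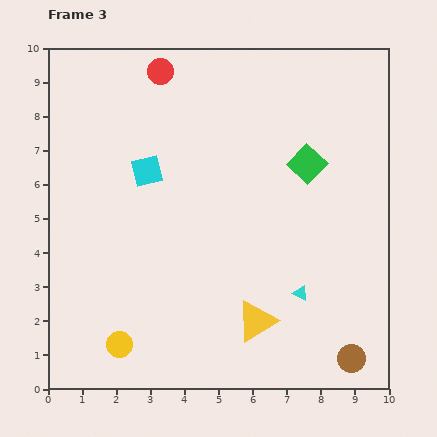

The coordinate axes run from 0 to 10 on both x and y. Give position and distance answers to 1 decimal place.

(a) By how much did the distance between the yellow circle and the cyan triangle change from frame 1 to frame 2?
-1.4

Distance in frame 1: 5.4. Distance in frame 2: 4.0.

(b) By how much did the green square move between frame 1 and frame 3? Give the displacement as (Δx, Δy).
(2.8, 0.0)

The green square was at (4.8, 6.6) in frame 1 and (7.6, 6.6) in frame 3.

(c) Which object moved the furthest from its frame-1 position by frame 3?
the yellow circle

(moved 5.8; next 5.4)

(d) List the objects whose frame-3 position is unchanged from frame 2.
the brown circle, the yellow triangle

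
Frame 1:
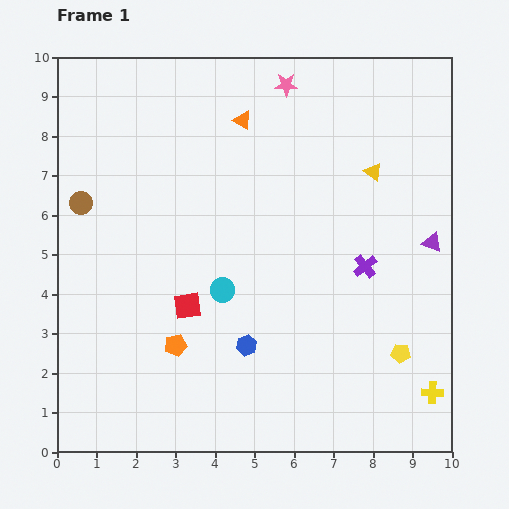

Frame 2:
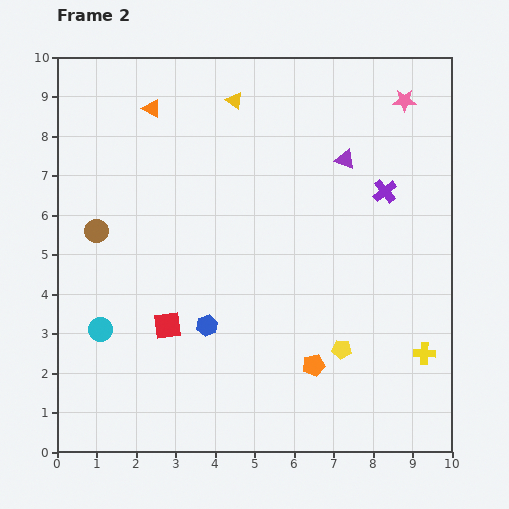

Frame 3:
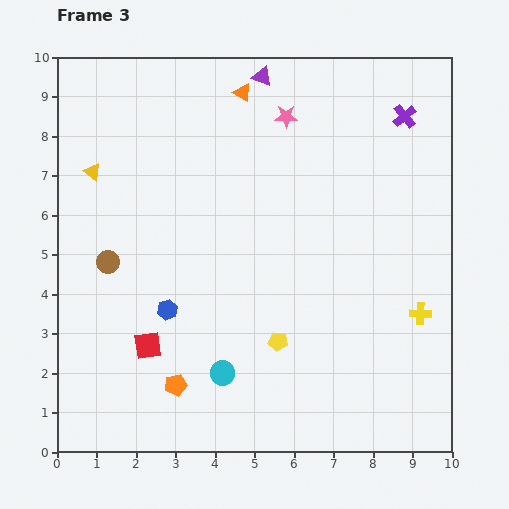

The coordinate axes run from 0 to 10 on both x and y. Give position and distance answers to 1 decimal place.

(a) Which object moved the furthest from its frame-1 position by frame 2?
the yellow triangle

(moved 3.9; next 3.5)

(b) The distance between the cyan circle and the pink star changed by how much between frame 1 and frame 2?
+4.2

Distance in frame 1: 5.4. Distance in frame 2: 9.6.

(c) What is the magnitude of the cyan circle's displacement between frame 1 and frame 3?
2.1

The cyan circle moved from (4.2, 4.1) to (4.2, 2.0), a distance of √(0.0² + 2.1²) ≈ 2.1.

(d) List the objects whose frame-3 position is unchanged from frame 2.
none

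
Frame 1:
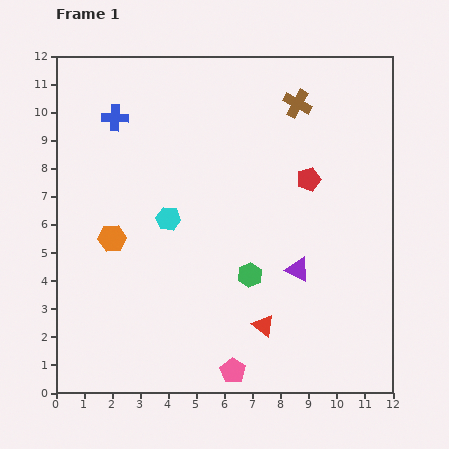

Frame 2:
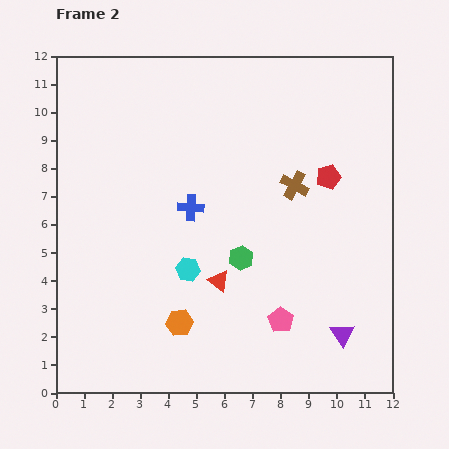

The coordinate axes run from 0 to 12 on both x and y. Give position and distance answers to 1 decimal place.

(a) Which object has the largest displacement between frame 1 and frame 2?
the blue cross

(moved 4.2; next 3.8)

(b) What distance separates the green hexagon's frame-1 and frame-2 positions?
0.7

The green hexagon moved from (6.9, 4.2) to (6.6, 4.8), a distance of √(0.3² + 0.6²) ≈ 0.7.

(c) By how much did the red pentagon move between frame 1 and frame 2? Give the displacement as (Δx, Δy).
(0.7, 0.1)

The red pentagon was at (9.0, 7.6) in frame 1 and (9.7, 7.7) in frame 2.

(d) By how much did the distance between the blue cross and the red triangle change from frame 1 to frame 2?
-6.3

Distance in frame 1: 9.1. Distance in frame 2: 2.8.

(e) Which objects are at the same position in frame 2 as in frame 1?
none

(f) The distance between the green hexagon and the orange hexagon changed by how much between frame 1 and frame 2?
-1.9

Distance in frame 1: 5.1. Distance in frame 2: 3.2.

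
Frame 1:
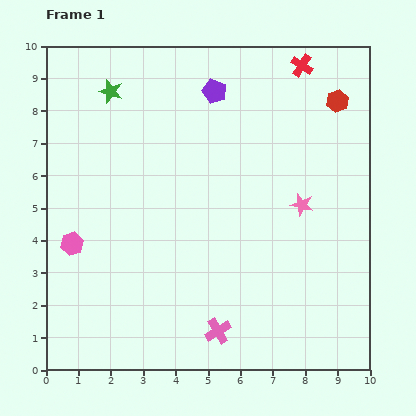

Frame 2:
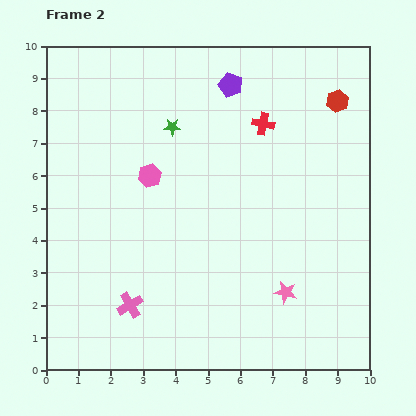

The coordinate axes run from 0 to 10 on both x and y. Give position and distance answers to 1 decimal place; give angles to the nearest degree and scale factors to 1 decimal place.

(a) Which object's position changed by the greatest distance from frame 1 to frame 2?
the pink hexagon

(moved 3.2; next 2.8)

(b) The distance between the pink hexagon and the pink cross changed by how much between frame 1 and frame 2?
-1.2

Distance in frame 1: 5.2. Distance in frame 2: 4.0.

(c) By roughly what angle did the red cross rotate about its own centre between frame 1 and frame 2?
22° counter-clockwise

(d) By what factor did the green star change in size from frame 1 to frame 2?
0.7×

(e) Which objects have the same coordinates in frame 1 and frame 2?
the red hexagon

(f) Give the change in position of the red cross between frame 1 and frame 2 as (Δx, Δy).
(-1.2, -1.8)

The red cross was at (7.9, 9.4) in frame 1 and (6.7, 7.6) in frame 2.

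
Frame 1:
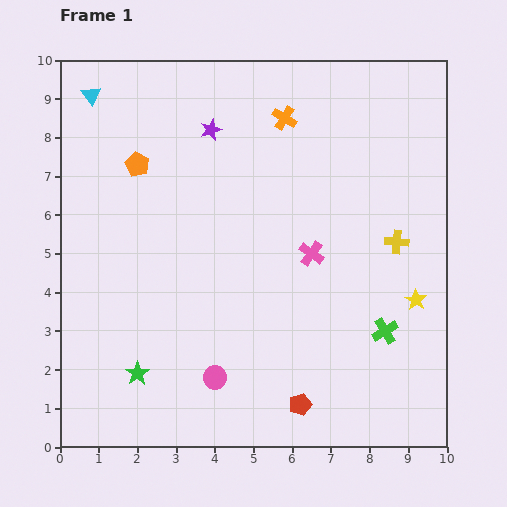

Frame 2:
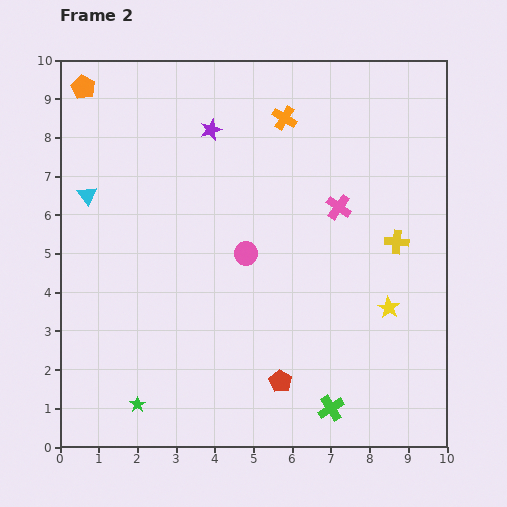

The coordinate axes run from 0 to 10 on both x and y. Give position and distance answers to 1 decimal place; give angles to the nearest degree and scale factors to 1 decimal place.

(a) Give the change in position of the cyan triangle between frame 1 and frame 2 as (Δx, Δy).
(-0.1, -2.6)

The cyan triangle was at (0.8, 9.1) in frame 1 and (0.7, 6.5) in frame 2.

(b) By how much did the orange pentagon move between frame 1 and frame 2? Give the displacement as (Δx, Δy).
(-1.4, 2.0)

The orange pentagon was at (2.0, 7.3) in frame 1 and (0.6, 9.3) in frame 2.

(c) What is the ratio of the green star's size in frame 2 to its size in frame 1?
0.6×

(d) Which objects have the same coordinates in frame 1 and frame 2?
the purple star, the orange cross, the yellow cross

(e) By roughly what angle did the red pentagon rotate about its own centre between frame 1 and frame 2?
24° counter-clockwise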